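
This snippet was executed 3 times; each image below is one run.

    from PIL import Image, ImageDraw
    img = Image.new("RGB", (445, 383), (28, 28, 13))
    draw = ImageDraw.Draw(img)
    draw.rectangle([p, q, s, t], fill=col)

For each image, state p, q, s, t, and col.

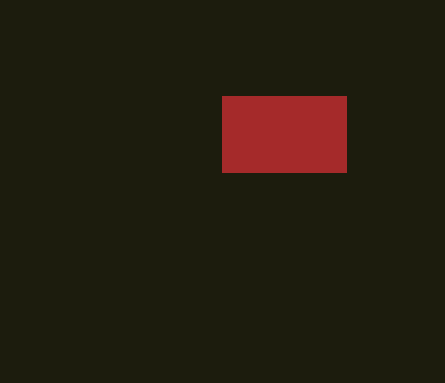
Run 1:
p = 222, q = 96, s = 346, t = 172, col = 'brown'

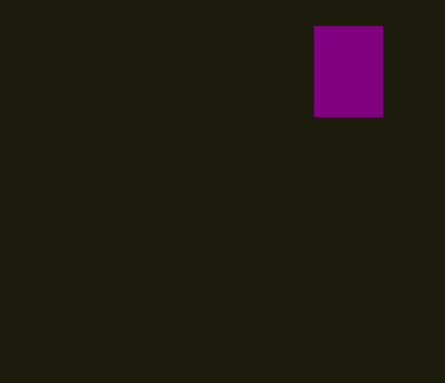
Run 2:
p = 314, q = 26, s = 382, t = 116, col = 'purple'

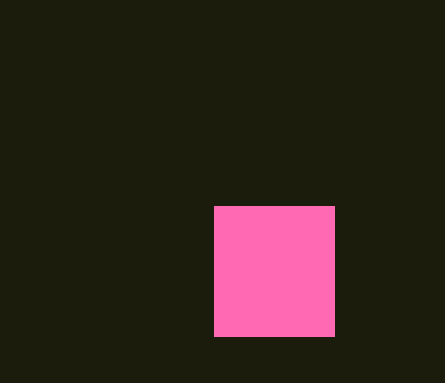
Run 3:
p = 214; q = 206; s = 334; t = 336; col = 'hotpink'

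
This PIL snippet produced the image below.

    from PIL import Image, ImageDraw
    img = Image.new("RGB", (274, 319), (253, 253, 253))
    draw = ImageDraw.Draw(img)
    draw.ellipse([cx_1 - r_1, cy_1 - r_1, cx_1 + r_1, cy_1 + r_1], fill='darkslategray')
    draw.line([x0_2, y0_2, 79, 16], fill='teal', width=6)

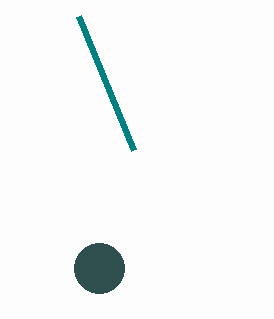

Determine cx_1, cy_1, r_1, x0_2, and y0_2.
cx_1 = 99; cy_1 = 268; r_1 = 25; x0_2 = 134; y0_2 = 150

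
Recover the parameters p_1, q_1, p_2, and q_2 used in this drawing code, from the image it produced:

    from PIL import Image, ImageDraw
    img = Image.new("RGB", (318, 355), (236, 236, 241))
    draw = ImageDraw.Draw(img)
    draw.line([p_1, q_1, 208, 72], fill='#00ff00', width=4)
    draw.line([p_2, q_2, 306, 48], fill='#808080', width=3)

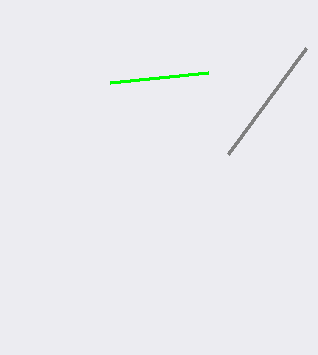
p_1 = 110
q_1 = 82
p_2 = 228
q_2 = 154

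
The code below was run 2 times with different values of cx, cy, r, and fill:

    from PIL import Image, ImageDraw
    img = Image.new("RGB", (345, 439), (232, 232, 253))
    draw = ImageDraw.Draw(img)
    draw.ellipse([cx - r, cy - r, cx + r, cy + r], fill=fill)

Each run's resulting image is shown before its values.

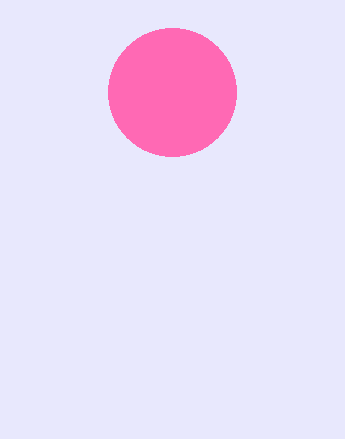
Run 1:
cx = 172, cy = 92, r = 64, fill = 'hotpink'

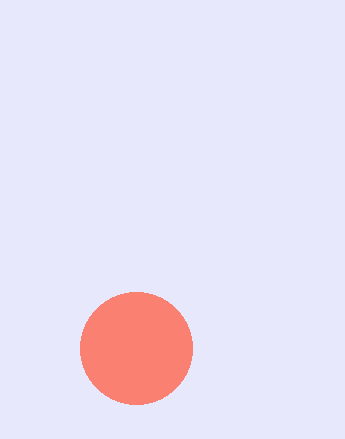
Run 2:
cx = 136; cy = 348; r = 56; fill = 'salmon'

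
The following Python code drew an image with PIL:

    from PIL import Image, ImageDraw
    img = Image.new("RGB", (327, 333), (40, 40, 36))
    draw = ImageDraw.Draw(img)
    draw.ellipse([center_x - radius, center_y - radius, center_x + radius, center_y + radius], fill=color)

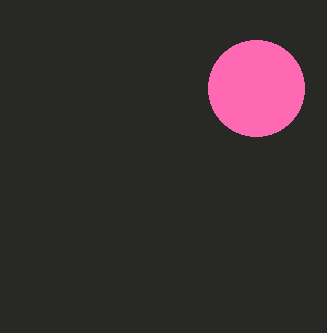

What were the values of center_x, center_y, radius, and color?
center_x = 256
center_y = 88
radius = 48
color = 'hotpink'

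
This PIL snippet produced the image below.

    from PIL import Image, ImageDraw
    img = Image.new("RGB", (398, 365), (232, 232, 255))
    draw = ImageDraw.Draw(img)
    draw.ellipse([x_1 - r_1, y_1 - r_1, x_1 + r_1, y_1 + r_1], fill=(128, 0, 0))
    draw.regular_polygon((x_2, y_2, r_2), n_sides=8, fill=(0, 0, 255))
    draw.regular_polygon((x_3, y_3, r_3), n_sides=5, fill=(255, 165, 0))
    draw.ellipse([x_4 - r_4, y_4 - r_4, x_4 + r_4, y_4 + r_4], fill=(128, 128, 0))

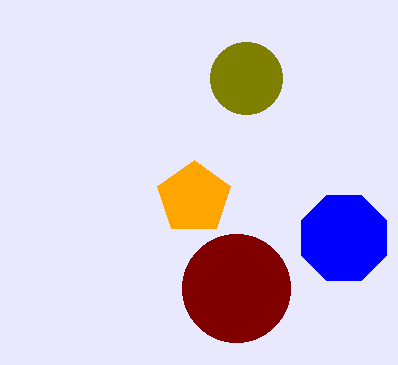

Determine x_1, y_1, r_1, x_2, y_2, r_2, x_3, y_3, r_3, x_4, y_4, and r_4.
x_1 = 236; y_1 = 288; r_1 = 54; x_2 = 344; y_2 = 238; r_2 = 46; x_3 = 194; y_3 = 198; r_3 = 38; x_4 = 246; y_4 = 78; r_4 = 36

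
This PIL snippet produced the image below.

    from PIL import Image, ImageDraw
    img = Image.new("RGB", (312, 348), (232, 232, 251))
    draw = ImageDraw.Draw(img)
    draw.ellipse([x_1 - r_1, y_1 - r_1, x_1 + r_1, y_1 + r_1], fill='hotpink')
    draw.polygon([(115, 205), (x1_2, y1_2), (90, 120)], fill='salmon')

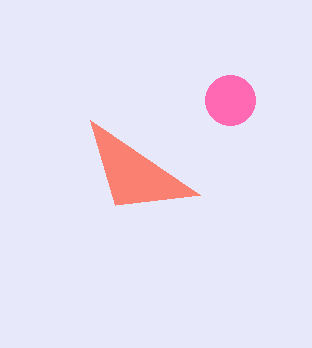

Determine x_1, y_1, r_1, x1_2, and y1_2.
x_1 = 230
y_1 = 100
r_1 = 25
x1_2 = 200
y1_2 = 195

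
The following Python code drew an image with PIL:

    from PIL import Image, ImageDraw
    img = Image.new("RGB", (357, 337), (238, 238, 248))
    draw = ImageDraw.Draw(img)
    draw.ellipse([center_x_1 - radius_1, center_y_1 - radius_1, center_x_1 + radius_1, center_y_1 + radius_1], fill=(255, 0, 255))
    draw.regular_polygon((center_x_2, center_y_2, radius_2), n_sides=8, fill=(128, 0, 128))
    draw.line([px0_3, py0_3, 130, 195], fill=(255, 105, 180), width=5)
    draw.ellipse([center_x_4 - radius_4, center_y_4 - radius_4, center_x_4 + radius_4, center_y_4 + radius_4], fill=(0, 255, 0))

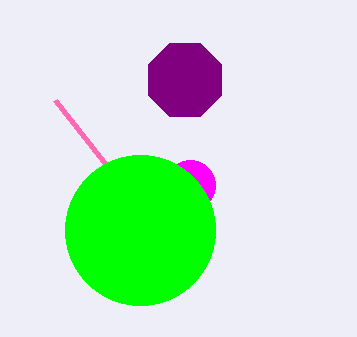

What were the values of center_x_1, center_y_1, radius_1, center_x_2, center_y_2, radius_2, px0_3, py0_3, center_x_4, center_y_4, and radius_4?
center_x_1 = 190, center_y_1 = 185, radius_1 = 25, center_x_2 = 185, center_y_2 = 80, radius_2 = 40, px0_3 = 55, py0_3 = 100, center_x_4 = 140, center_y_4 = 230, radius_4 = 75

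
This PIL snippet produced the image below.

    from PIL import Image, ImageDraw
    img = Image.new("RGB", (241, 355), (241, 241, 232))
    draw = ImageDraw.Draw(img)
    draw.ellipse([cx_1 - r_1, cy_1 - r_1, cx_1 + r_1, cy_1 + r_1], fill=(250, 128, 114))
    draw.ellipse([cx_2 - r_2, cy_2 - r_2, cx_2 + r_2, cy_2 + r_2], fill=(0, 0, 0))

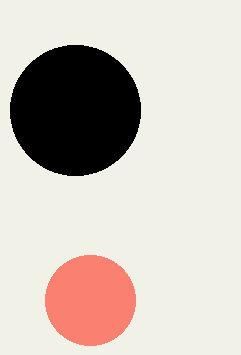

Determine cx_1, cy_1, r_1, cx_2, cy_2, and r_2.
cx_1 = 90; cy_1 = 300; r_1 = 45; cx_2 = 75; cy_2 = 110; r_2 = 65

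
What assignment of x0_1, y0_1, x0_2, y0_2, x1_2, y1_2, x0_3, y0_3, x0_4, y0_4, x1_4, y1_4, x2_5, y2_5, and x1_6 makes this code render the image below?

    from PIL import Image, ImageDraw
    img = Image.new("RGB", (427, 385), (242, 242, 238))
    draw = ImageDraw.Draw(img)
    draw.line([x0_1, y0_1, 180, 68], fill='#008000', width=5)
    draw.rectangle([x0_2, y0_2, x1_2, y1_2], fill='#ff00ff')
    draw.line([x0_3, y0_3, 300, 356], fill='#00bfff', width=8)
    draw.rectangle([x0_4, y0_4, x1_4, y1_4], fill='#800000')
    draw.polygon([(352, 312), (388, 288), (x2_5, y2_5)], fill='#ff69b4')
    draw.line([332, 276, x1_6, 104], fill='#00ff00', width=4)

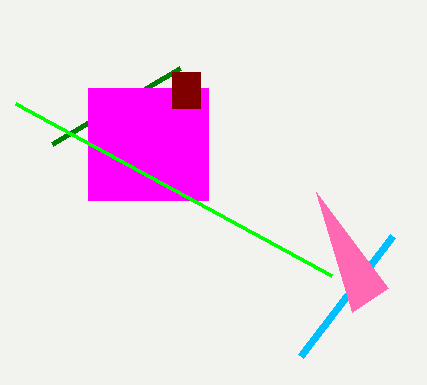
x0_1 = 52
y0_1 = 144
x0_2 = 88
y0_2 = 88
x1_2 = 208
y1_2 = 200
x0_3 = 392
y0_3 = 236
x0_4 = 172
y0_4 = 72
x1_4 = 200
y1_4 = 108
x2_5 = 316
y2_5 = 192
x1_6 = 16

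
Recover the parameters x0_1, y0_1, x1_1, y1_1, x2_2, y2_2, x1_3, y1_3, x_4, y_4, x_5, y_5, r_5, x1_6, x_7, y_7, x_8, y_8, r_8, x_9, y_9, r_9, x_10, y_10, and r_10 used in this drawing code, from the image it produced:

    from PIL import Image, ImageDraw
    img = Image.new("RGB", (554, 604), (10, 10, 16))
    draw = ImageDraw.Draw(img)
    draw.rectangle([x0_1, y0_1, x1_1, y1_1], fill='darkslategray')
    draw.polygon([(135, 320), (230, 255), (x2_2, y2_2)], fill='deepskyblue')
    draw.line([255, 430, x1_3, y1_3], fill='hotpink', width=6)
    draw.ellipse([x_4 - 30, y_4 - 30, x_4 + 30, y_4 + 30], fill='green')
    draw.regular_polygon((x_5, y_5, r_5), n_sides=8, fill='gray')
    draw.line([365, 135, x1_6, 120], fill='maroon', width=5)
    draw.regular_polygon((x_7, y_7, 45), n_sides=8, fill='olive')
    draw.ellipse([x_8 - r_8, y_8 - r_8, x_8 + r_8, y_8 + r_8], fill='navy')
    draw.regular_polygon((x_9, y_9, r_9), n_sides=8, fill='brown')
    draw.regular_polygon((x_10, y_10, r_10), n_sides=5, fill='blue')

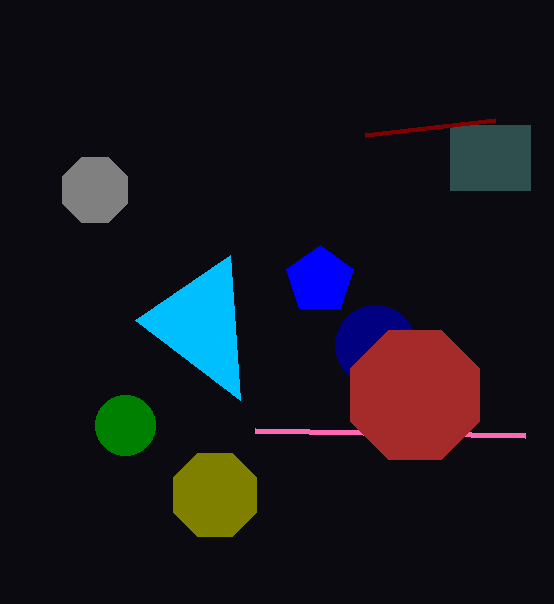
x0_1 = 450; y0_1 = 125; x1_1 = 530; y1_1 = 190; x2_2 = 240; y2_2 = 400; x1_3 = 525; y1_3 = 435; x_4 = 125; y_4 = 425; x_5 = 95; y_5 = 190; r_5 = 35; x1_6 = 495; x_7 = 215; y_7 = 495; x_8 = 375; y_8 = 345; r_8 = 40; x_9 = 415; y_9 = 395; r_9 = 70; x_10 = 320; y_10 = 280; r_10 = 35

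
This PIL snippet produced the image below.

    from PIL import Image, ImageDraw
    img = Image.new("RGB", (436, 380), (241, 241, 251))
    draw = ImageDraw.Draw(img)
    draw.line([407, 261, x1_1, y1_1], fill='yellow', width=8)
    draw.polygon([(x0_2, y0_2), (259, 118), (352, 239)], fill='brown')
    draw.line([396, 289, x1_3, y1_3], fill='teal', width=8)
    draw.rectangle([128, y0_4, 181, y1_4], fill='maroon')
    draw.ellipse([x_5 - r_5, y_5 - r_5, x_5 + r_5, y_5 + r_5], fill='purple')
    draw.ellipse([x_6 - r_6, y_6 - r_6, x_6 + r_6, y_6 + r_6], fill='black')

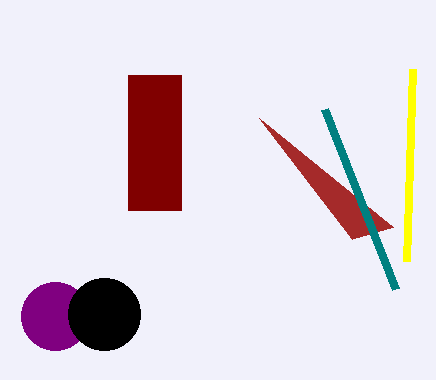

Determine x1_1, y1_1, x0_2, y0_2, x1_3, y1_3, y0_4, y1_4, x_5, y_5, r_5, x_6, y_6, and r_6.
x1_1 = 413
y1_1 = 69
x0_2 = 393
y0_2 = 227
x1_3 = 325
y1_3 = 109
y0_4 = 75
y1_4 = 210
x_5 = 55
y_5 = 316
r_5 = 34
x_6 = 104
y_6 = 314
r_6 = 36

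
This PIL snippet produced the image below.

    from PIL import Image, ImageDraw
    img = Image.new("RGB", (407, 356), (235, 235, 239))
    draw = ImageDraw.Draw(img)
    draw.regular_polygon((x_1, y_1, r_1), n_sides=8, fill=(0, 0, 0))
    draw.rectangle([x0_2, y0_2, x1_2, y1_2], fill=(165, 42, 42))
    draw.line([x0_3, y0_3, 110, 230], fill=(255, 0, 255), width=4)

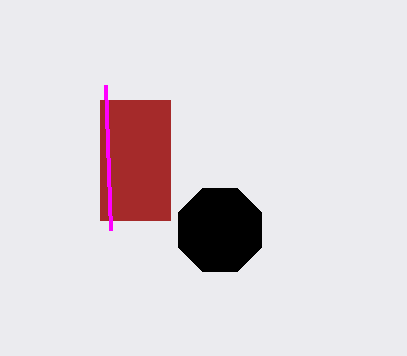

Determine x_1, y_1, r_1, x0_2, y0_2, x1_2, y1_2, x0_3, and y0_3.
x_1 = 220, y_1 = 230, r_1 = 45, x0_2 = 100, y0_2 = 100, x1_2 = 170, y1_2 = 220, x0_3 = 105, y0_3 = 85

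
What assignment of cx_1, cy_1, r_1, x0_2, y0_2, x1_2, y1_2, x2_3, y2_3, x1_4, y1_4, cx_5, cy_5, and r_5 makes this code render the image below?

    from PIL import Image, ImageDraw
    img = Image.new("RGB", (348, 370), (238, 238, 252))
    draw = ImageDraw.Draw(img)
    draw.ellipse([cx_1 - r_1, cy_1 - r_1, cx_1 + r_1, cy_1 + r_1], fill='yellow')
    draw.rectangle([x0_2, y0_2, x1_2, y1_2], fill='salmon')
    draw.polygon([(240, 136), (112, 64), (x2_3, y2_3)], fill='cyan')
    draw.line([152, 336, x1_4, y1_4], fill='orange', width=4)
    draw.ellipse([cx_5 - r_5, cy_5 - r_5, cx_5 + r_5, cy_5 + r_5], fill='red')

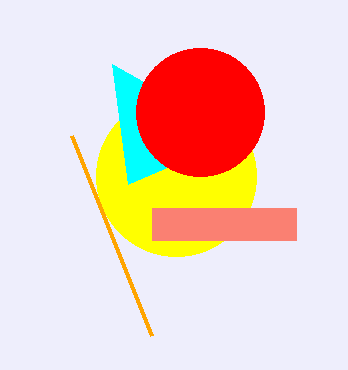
cx_1 = 176; cy_1 = 176; r_1 = 80; x0_2 = 152; y0_2 = 208; x1_2 = 296; y1_2 = 240; x2_3 = 128; y2_3 = 184; x1_4 = 72; y1_4 = 136; cx_5 = 200; cy_5 = 112; r_5 = 64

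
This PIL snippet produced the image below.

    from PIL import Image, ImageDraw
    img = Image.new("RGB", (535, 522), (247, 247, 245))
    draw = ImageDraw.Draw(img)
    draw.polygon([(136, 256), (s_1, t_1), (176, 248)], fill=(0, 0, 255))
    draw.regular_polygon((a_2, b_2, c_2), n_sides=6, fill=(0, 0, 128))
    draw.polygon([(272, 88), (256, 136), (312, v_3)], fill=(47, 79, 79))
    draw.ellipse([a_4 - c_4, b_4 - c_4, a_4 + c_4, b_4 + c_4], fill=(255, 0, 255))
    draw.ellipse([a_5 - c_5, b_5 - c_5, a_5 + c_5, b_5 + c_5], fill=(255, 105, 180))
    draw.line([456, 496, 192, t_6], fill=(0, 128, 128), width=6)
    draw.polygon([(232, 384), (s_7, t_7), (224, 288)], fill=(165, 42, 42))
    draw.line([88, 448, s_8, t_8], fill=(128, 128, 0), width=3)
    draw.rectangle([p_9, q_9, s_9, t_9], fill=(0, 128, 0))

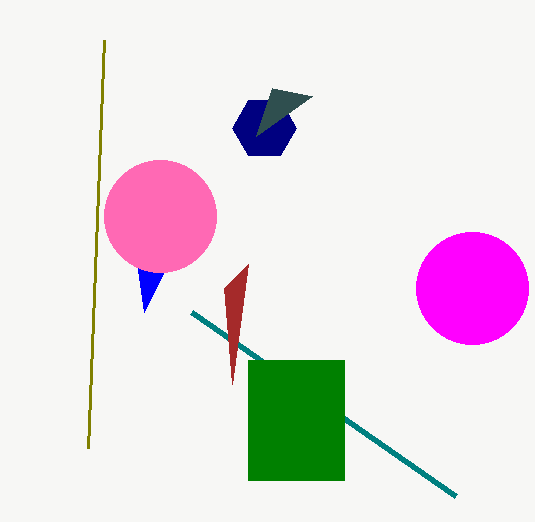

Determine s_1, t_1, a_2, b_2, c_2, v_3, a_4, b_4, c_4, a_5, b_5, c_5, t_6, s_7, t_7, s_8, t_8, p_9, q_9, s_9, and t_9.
s_1 = 144; t_1 = 312; a_2 = 264; b_2 = 128; c_2 = 32; v_3 = 96; a_4 = 472; b_4 = 288; c_4 = 56; a_5 = 160; b_5 = 216; c_5 = 56; t_6 = 312; s_7 = 248; t_7 = 264; s_8 = 104; t_8 = 40; p_9 = 248; q_9 = 360; s_9 = 344; t_9 = 480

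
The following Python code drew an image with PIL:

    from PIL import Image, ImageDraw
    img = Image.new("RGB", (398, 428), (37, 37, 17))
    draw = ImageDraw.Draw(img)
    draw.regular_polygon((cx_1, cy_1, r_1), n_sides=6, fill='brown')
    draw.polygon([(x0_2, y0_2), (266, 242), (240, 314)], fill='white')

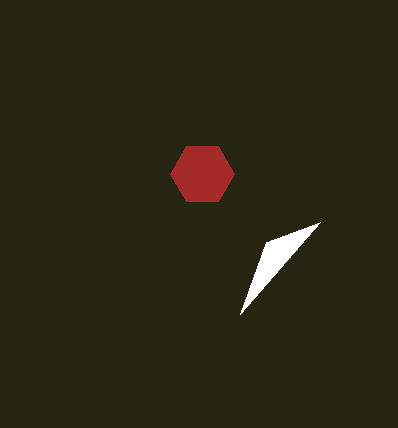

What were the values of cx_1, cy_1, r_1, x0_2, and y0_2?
cx_1 = 202; cy_1 = 174; r_1 = 32; x0_2 = 320; y0_2 = 222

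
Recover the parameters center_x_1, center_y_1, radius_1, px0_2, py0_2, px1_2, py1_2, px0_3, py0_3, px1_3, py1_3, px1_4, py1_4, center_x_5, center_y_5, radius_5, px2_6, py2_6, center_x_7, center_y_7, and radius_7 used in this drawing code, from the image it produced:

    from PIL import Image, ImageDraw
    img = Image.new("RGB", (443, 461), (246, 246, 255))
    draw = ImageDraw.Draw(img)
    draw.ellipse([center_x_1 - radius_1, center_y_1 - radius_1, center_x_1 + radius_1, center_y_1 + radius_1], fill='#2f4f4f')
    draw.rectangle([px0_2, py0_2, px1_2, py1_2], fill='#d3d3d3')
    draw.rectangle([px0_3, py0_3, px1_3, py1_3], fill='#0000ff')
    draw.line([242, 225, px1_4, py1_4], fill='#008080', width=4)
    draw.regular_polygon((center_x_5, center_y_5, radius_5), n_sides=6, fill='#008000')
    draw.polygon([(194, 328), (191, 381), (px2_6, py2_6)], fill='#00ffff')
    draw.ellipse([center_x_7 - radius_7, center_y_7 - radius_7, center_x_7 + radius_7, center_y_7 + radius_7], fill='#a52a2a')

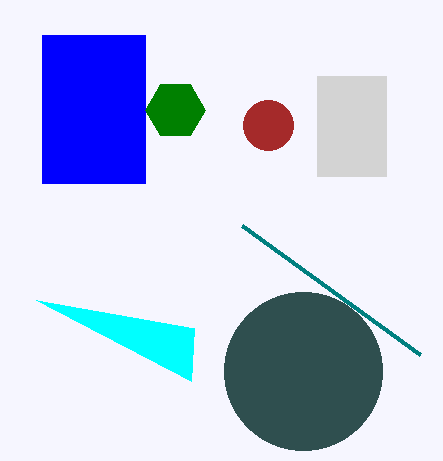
center_x_1 = 303; center_y_1 = 371; radius_1 = 79; px0_2 = 317; py0_2 = 76; px1_2 = 386; py1_2 = 176; px0_3 = 42; py0_3 = 35; px1_3 = 145; py1_3 = 183; px1_4 = 420; py1_4 = 354; center_x_5 = 175; center_y_5 = 110; radius_5 = 30; px2_6 = 36; py2_6 = 300; center_x_7 = 268; center_y_7 = 125; radius_7 = 25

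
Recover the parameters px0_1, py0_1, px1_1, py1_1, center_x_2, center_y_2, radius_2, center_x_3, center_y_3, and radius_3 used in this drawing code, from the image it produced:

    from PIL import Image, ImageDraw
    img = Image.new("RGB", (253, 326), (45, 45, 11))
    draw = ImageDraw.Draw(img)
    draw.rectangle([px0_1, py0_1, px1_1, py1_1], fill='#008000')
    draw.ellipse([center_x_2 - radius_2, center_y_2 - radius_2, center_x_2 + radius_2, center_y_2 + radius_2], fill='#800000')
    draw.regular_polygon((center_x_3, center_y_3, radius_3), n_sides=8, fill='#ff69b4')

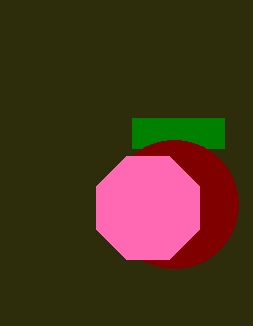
px0_1 = 132, py0_1 = 118, px1_1 = 224, py1_1 = 148, center_x_2 = 174, center_y_2 = 204, radius_2 = 64, center_x_3 = 148, center_y_3 = 208, radius_3 = 56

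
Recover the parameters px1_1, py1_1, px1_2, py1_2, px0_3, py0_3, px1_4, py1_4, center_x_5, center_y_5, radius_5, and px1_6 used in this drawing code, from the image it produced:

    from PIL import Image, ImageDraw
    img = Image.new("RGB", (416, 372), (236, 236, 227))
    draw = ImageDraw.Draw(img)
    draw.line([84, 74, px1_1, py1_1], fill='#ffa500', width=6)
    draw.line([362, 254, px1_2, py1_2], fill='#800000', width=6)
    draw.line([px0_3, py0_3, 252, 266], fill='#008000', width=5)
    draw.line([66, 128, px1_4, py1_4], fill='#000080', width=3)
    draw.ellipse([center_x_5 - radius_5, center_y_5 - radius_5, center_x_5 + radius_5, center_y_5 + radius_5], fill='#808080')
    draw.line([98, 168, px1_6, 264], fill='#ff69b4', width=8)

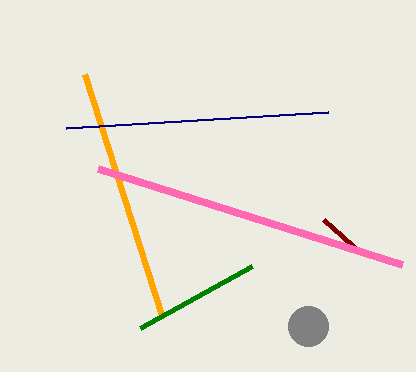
px1_1 = 162; py1_1 = 318; px1_2 = 324; py1_2 = 220; px0_3 = 140; py0_3 = 328; px1_4 = 328; py1_4 = 112; center_x_5 = 308; center_y_5 = 326; radius_5 = 20; px1_6 = 402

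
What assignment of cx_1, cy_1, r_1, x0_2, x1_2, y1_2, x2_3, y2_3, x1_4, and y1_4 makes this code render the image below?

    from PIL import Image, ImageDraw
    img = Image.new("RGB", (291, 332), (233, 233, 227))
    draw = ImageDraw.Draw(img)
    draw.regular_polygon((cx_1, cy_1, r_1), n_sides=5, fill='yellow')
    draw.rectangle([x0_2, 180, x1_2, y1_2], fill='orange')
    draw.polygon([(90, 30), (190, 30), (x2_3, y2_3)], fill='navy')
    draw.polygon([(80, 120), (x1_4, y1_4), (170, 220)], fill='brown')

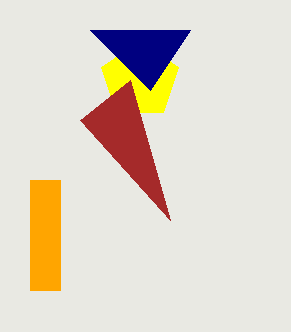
cx_1 = 140, cy_1 = 80, r_1 = 40, x0_2 = 30, x1_2 = 60, y1_2 = 290, x2_3 = 150, y2_3 = 90, x1_4 = 130, y1_4 = 80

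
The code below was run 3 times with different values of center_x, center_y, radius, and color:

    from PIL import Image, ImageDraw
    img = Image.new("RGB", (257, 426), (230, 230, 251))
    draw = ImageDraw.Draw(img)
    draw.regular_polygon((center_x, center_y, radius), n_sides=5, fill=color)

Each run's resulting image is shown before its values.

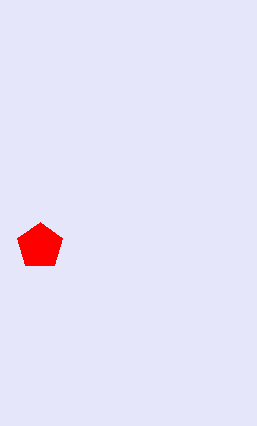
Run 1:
center_x = 40
center_y = 246
radius = 24
color = 'red'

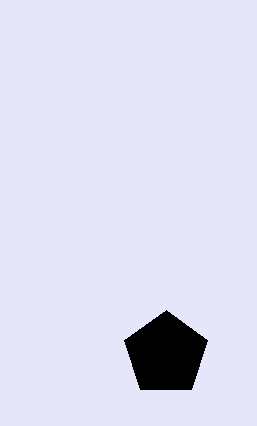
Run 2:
center_x = 166, center_y = 354, radius = 44, color = 'black'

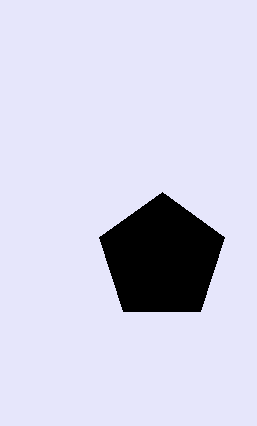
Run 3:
center_x = 162, center_y = 258, radius = 66, color = 'black'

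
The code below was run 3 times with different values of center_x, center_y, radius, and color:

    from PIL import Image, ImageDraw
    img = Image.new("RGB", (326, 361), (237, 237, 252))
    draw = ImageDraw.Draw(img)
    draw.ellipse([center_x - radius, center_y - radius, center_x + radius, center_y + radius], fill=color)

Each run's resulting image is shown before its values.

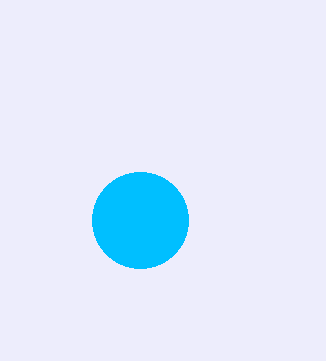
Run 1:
center_x = 140; center_y = 220; radius = 48; color = 'deepskyblue'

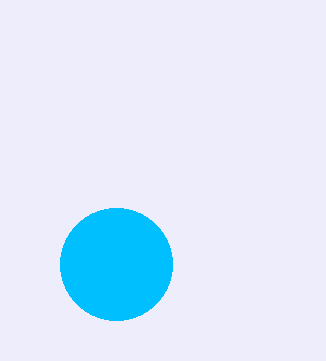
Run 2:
center_x = 116
center_y = 264
radius = 56
color = 'deepskyblue'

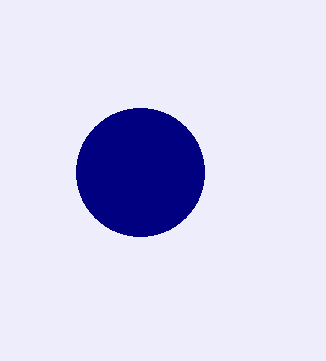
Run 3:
center_x = 140
center_y = 172
radius = 64
color = 'navy'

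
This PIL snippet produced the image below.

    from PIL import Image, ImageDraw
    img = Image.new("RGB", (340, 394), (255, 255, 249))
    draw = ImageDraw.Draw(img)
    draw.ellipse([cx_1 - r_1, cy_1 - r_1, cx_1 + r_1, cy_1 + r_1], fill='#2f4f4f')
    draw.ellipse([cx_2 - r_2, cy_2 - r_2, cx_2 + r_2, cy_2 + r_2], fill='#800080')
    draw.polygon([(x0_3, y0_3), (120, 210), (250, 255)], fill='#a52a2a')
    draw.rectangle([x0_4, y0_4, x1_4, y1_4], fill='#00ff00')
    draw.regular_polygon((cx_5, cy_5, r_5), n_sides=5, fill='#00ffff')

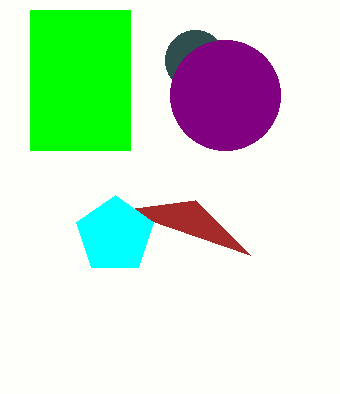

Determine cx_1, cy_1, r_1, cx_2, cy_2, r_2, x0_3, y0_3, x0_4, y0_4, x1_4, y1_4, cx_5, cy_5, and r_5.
cx_1 = 195
cy_1 = 60
r_1 = 30
cx_2 = 225
cy_2 = 95
r_2 = 55
x0_3 = 195
y0_3 = 200
x0_4 = 30
y0_4 = 10
x1_4 = 130
y1_4 = 150
cx_5 = 115
cy_5 = 235
r_5 = 40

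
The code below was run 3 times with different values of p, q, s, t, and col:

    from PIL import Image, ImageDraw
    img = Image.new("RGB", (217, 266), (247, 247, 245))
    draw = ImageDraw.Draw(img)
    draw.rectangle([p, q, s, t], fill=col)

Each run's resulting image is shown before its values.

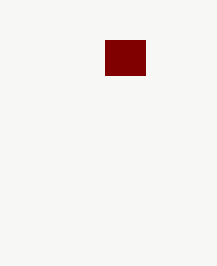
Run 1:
p = 105, q = 40, s = 145, t = 75, col = 'maroon'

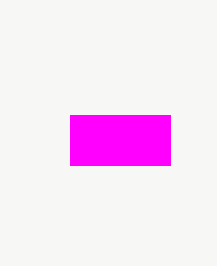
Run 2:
p = 70
q = 115
s = 170
t = 165
col = 'magenta'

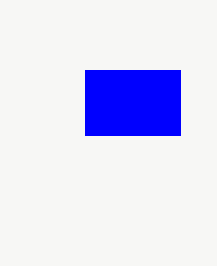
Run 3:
p = 85, q = 70, s = 180, t = 135, col = 'blue'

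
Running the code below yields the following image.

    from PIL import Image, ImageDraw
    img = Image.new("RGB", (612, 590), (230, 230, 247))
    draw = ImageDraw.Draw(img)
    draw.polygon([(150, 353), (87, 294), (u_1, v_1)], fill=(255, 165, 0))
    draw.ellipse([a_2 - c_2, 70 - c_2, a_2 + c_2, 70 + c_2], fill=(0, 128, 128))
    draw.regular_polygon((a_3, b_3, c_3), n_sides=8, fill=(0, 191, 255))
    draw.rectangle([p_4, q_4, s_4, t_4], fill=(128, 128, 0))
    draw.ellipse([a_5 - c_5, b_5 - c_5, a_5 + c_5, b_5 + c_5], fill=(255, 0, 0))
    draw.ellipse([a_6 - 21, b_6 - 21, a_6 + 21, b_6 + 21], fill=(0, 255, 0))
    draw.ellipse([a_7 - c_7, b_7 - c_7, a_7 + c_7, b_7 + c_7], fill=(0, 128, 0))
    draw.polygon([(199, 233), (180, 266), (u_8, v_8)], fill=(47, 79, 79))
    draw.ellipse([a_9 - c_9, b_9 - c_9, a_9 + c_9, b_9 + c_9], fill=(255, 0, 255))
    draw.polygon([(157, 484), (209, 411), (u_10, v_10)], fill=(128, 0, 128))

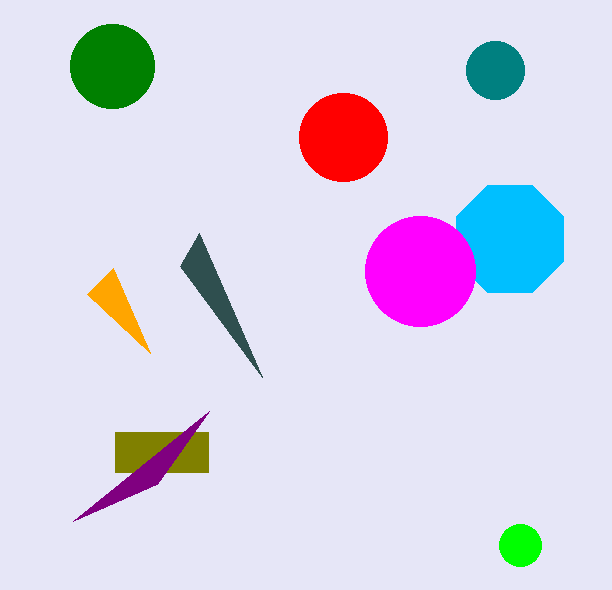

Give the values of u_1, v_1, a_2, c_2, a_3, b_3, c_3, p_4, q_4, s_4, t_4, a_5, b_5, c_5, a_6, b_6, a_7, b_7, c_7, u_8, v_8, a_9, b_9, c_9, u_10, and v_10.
u_1 = 113; v_1 = 268; a_2 = 495; c_2 = 29; a_3 = 510; b_3 = 239; c_3 = 58; p_4 = 115; q_4 = 432; s_4 = 208; t_4 = 472; a_5 = 343; b_5 = 137; c_5 = 44; a_6 = 520; b_6 = 545; a_7 = 112; b_7 = 66; c_7 = 42; u_8 = 262; v_8 = 377; a_9 = 420; b_9 = 271; c_9 = 55; u_10 = 73; v_10 = 521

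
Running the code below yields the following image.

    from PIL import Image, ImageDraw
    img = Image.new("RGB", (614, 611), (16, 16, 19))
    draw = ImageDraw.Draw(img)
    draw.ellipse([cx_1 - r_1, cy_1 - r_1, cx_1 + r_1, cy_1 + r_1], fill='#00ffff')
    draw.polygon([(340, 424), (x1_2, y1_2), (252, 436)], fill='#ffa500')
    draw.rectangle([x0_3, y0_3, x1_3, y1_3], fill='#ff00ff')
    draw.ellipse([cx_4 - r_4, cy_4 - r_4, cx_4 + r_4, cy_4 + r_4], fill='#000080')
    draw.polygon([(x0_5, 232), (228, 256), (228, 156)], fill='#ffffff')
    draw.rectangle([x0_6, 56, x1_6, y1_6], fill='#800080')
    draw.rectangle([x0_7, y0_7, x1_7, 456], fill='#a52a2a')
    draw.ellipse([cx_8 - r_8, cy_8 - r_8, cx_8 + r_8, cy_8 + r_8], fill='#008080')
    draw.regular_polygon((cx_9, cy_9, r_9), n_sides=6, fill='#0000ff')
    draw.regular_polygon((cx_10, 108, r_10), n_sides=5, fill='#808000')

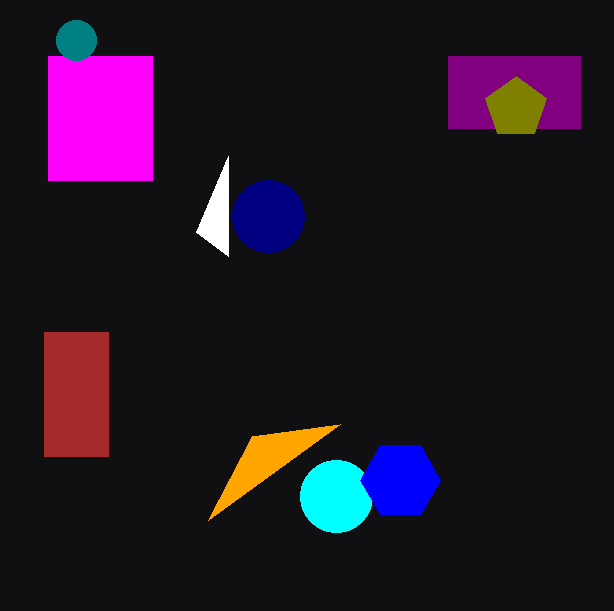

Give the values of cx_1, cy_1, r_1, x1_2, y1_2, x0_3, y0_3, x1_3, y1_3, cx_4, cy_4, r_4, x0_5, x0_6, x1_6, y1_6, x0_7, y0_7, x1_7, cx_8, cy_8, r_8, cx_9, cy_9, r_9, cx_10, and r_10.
cx_1 = 336
cy_1 = 496
r_1 = 36
x1_2 = 208
y1_2 = 520
x0_3 = 48
y0_3 = 56
x1_3 = 152
y1_3 = 180
cx_4 = 268
cy_4 = 216
r_4 = 36
x0_5 = 196
x0_6 = 448
x1_6 = 580
y1_6 = 128
x0_7 = 44
y0_7 = 332
x1_7 = 108
cx_8 = 76
cy_8 = 40
r_8 = 20
cx_9 = 400
cy_9 = 480
r_9 = 40
cx_10 = 516
r_10 = 32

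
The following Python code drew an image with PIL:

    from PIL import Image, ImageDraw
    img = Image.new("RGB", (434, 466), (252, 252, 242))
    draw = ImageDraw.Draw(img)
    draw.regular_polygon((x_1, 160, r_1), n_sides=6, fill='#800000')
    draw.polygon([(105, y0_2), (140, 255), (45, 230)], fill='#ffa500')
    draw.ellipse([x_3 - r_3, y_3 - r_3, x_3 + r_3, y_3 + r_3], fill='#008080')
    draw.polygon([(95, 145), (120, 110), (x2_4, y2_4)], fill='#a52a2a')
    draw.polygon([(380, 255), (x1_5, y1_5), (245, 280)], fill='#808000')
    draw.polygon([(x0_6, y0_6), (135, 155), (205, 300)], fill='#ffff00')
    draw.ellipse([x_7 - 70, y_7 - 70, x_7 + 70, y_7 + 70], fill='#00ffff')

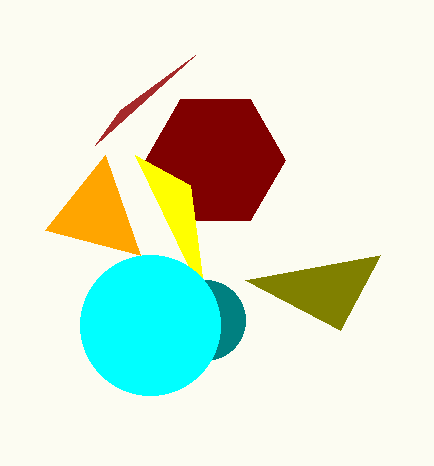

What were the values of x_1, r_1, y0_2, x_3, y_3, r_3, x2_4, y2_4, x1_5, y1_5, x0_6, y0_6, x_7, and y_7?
x_1 = 215
r_1 = 70
y0_2 = 155
x_3 = 205
y_3 = 320
r_3 = 40
x2_4 = 195
y2_4 = 55
x1_5 = 340
y1_5 = 330
x0_6 = 190
y0_6 = 185
x_7 = 150
y_7 = 325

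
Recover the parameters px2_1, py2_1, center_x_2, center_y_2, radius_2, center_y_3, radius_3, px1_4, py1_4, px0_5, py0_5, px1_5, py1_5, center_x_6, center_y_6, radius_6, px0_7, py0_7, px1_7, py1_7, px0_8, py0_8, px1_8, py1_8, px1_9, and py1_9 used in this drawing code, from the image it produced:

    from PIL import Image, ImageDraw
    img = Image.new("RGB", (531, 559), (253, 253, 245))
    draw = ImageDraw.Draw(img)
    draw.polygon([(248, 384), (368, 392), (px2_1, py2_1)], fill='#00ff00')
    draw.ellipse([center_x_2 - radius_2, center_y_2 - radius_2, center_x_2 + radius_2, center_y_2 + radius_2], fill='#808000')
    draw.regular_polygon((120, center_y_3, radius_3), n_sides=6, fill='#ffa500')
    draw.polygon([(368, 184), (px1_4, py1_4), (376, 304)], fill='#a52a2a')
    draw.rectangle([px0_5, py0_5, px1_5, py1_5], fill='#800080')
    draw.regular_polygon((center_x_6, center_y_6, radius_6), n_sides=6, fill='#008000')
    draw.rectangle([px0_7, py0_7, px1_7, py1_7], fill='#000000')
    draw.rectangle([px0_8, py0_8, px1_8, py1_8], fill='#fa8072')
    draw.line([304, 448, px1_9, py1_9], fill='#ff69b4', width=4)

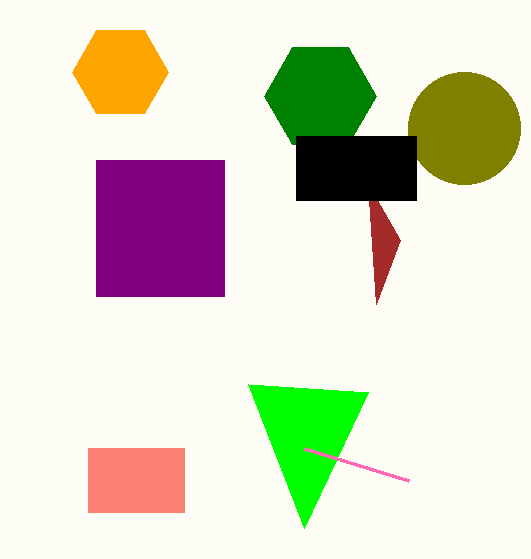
px2_1 = 304; py2_1 = 528; center_x_2 = 464; center_y_2 = 128; radius_2 = 56; center_y_3 = 72; radius_3 = 48; px1_4 = 400; py1_4 = 240; px0_5 = 96; py0_5 = 160; px1_5 = 224; py1_5 = 296; center_x_6 = 320; center_y_6 = 96; radius_6 = 56; px0_7 = 296; py0_7 = 136; px1_7 = 416; py1_7 = 200; px0_8 = 88; py0_8 = 448; px1_8 = 184; py1_8 = 512; px1_9 = 408; py1_9 = 480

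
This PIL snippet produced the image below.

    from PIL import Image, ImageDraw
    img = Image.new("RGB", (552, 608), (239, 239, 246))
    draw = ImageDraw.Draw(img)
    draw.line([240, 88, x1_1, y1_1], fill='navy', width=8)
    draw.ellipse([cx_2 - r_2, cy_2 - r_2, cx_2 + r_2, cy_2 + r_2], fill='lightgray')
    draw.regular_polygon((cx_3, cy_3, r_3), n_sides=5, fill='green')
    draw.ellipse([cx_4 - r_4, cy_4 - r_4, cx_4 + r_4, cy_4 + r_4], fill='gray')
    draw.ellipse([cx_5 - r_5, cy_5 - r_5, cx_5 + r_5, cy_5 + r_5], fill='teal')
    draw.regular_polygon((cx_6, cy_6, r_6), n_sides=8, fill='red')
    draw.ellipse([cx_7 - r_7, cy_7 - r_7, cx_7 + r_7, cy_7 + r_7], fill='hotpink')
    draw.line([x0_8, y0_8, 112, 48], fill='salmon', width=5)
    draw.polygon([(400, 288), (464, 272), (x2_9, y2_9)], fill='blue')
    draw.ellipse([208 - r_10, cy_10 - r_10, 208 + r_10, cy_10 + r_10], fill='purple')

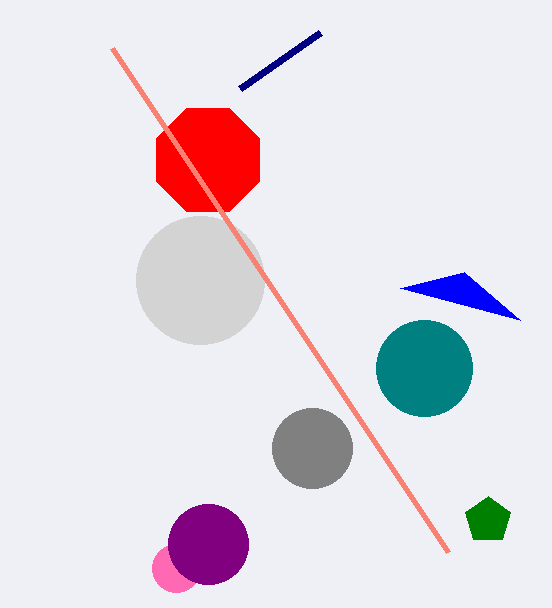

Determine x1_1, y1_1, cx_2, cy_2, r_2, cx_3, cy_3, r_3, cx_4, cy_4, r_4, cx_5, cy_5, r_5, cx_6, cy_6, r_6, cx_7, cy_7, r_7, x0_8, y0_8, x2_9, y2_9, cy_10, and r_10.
x1_1 = 320, y1_1 = 32, cx_2 = 200, cy_2 = 280, r_2 = 64, cx_3 = 488, cy_3 = 520, r_3 = 24, cx_4 = 312, cy_4 = 448, r_4 = 40, cx_5 = 424, cy_5 = 368, r_5 = 48, cx_6 = 208, cy_6 = 160, r_6 = 56, cx_7 = 176, cy_7 = 568, r_7 = 24, x0_8 = 448, y0_8 = 552, x2_9 = 520, y2_9 = 320, cy_10 = 544, r_10 = 40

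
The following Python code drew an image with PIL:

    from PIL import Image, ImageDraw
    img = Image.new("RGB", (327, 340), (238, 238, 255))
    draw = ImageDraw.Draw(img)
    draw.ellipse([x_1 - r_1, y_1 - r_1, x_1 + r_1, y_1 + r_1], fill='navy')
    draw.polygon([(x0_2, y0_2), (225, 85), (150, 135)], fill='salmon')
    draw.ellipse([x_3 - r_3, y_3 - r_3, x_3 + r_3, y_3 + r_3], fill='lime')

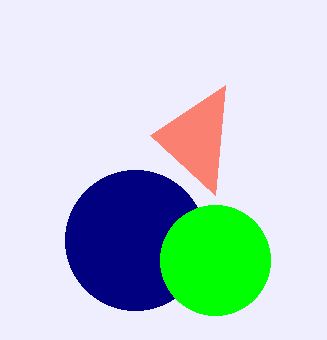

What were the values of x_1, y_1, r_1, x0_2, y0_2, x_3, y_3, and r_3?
x_1 = 135; y_1 = 240; r_1 = 70; x0_2 = 215; y0_2 = 195; x_3 = 215; y_3 = 260; r_3 = 55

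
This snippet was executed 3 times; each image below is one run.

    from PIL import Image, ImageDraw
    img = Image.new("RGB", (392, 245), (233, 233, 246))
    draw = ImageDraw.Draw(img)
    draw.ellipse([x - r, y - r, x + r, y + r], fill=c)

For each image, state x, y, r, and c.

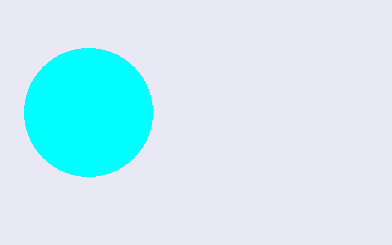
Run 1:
x = 88; y = 112; r = 64; c = 'cyan'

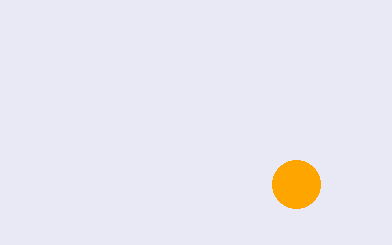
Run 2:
x = 296, y = 184, r = 24, c = 'orange'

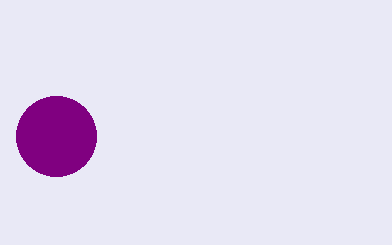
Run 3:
x = 56
y = 136
r = 40
c = 'purple'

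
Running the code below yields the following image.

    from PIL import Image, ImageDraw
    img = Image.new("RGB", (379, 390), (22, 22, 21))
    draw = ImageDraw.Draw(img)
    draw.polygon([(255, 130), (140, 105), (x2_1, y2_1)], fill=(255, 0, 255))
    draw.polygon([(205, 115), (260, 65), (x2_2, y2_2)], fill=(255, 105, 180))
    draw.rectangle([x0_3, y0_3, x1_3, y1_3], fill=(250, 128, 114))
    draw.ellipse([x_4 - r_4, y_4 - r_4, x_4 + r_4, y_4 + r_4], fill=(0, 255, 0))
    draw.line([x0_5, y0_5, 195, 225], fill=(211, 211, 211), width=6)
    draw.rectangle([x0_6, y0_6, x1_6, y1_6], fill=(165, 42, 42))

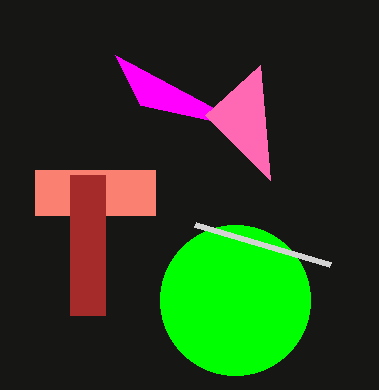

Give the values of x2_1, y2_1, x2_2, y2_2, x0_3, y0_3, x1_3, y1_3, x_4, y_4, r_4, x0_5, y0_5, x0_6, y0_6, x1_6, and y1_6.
x2_1 = 115, y2_1 = 55, x2_2 = 270, y2_2 = 180, x0_3 = 35, y0_3 = 170, x1_3 = 155, y1_3 = 215, x_4 = 235, y_4 = 300, r_4 = 75, x0_5 = 330, y0_5 = 265, x0_6 = 70, y0_6 = 175, x1_6 = 105, y1_6 = 315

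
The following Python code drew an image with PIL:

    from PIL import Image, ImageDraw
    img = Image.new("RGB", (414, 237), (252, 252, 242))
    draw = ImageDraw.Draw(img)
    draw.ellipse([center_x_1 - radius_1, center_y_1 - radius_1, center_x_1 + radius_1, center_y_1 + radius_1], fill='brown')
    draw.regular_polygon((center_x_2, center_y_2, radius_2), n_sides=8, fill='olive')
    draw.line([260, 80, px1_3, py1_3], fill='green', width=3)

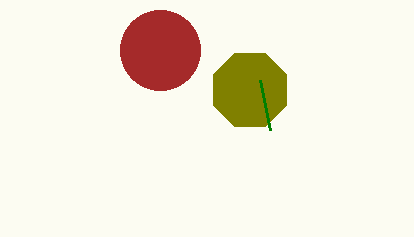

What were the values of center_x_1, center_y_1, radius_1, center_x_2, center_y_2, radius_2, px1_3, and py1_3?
center_x_1 = 160
center_y_1 = 50
radius_1 = 40
center_x_2 = 250
center_y_2 = 90
radius_2 = 40
px1_3 = 270
py1_3 = 130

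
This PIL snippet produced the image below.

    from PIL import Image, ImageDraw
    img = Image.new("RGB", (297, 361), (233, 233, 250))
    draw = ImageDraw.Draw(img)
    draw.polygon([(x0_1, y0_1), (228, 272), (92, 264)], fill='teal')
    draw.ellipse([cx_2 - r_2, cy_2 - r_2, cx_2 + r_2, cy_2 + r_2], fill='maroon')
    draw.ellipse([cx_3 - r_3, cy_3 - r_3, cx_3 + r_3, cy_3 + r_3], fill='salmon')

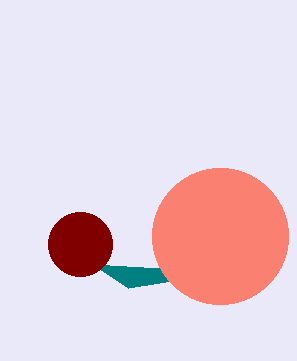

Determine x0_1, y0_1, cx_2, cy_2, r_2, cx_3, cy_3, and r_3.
x0_1 = 128
y0_1 = 288
cx_2 = 80
cy_2 = 244
r_2 = 32
cx_3 = 220
cy_3 = 236
r_3 = 68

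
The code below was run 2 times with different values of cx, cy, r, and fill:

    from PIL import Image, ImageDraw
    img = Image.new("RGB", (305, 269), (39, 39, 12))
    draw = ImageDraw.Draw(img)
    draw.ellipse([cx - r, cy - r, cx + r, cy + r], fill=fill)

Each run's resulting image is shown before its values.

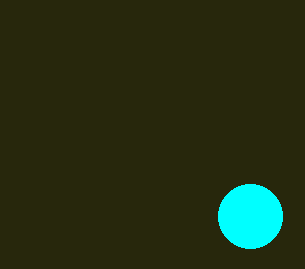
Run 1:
cx = 250; cy = 216; r = 32; fill = 'cyan'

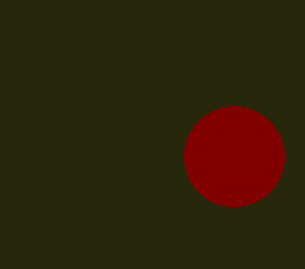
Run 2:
cx = 234, cy = 156, r = 50, fill = 'maroon'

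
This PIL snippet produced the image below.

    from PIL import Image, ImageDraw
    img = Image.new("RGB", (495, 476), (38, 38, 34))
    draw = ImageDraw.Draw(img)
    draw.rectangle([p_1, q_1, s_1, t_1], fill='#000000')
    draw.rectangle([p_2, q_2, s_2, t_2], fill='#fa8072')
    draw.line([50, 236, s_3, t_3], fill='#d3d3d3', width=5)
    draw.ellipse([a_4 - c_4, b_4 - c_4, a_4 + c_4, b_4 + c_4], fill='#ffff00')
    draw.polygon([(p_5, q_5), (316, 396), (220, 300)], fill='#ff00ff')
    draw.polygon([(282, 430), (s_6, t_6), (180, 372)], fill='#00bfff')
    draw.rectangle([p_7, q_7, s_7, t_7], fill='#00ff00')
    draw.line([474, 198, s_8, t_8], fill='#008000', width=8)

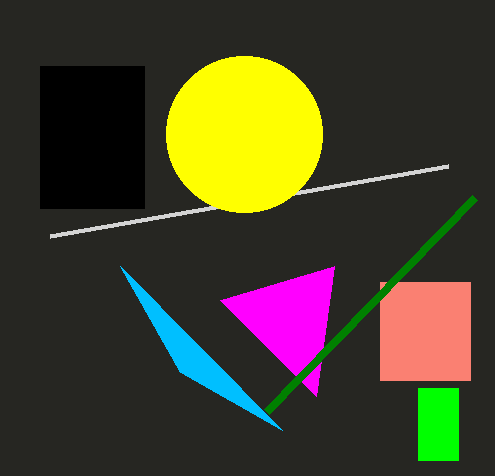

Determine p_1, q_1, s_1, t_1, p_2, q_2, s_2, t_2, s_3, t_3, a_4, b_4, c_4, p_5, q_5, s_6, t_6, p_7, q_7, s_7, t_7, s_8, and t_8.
p_1 = 40
q_1 = 66
s_1 = 144
t_1 = 208
p_2 = 380
q_2 = 282
s_2 = 470
t_2 = 380
s_3 = 448
t_3 = 166
a_4 = 244
b_4 = 134
c_4 = 78
p_5 = 334
q_5 = 266
s_6 = 120
t_6 = 266
p_7 = 418
q_7 = 388
s_7 = 458
t_7 = 460
s_8 = 266
t_8 = 412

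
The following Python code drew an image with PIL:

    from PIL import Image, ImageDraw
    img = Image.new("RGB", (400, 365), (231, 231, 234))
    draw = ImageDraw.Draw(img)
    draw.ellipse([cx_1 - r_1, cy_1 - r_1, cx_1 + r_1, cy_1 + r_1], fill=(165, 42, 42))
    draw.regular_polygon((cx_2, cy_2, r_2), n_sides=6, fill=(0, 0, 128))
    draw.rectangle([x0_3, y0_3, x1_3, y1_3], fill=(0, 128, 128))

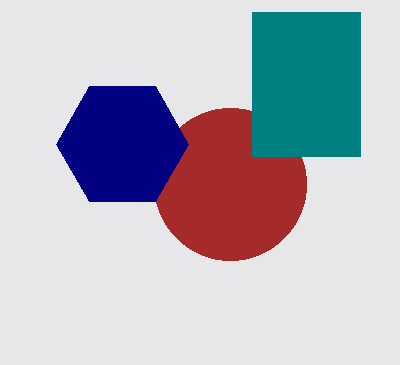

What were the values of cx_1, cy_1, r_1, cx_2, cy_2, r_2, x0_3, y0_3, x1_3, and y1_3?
cx_1 = 230, cy_1 = 184, r_1 = 76, cx_2 = 122, cy_2 = 144, r_2 = 66, x0_3 = 252, y0_3 = 12, x1_3 = 360, y1_3 = 156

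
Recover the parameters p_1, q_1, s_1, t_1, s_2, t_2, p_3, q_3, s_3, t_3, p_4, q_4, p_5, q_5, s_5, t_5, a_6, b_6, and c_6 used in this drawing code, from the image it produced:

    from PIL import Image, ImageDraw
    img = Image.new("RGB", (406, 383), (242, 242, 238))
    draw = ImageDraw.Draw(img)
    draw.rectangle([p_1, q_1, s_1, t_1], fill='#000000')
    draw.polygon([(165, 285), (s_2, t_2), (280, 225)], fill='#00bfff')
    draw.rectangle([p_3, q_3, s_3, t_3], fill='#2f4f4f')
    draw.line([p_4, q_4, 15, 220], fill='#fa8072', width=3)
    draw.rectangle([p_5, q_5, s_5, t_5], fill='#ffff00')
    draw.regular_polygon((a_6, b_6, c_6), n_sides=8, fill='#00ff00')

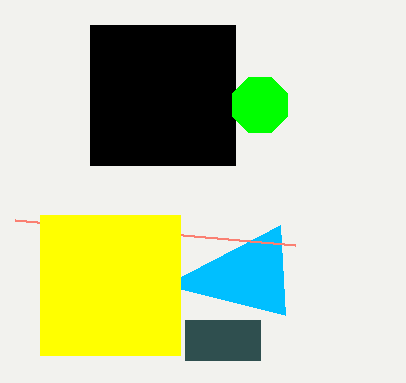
p_1 = 90; q_1 = 25; s_1 = 235; t_1 = 165; s_2 = 285; t_2 = 315; p_3 = 185; q_3 = 320; s_3 = 260; t_3 = 360; p_4 = 295; q_4 = 245; p_5 = 40; q_5 = 215; s_5 = 180; t_5 = 355; a_6 = 260; b_6 = 105; c_6 = 30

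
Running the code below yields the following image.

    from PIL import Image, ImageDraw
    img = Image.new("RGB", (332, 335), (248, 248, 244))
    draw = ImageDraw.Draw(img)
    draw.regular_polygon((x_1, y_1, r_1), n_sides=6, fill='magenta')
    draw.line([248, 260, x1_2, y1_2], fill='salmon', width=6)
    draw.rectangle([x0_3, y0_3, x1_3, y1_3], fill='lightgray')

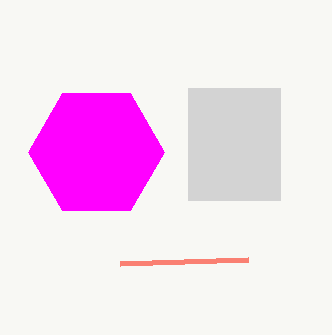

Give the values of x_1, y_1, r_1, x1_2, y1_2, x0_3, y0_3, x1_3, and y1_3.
x_1 = 96; y_1 = 152; r_1 = 68; x1_2 = 120; y1_2 = 264; x0_3 = 188; y0_3 = 88; x1_3 = 280; y1_3 = 200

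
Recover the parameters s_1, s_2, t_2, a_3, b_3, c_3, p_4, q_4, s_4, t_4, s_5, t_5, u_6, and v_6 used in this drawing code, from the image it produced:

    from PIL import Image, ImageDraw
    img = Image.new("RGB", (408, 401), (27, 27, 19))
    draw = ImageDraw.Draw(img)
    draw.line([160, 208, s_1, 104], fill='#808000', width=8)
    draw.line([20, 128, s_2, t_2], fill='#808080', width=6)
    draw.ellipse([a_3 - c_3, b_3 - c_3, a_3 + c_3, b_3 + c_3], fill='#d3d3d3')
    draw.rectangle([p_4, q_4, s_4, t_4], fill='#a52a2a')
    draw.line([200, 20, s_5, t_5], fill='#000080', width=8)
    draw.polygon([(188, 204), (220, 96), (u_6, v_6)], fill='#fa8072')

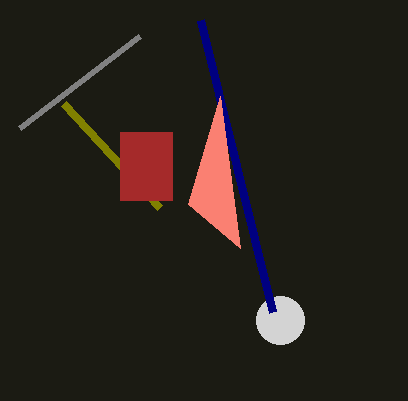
s_1 = 64, s_2 = 140, t_2 = 36, a_3 = 280, b_3 = 320, c_3 = 24, p_4 = 120, q_4 = 132, s_4 = 172, t_4 = 200, s_5 = 272, t_5 = 312, u_6 = 240, v_6 = 248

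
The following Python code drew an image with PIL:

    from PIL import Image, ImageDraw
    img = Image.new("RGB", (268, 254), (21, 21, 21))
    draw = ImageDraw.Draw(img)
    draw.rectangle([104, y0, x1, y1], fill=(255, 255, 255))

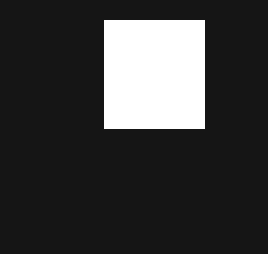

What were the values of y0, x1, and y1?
y0 = 20
x1 = 204
y1 = 128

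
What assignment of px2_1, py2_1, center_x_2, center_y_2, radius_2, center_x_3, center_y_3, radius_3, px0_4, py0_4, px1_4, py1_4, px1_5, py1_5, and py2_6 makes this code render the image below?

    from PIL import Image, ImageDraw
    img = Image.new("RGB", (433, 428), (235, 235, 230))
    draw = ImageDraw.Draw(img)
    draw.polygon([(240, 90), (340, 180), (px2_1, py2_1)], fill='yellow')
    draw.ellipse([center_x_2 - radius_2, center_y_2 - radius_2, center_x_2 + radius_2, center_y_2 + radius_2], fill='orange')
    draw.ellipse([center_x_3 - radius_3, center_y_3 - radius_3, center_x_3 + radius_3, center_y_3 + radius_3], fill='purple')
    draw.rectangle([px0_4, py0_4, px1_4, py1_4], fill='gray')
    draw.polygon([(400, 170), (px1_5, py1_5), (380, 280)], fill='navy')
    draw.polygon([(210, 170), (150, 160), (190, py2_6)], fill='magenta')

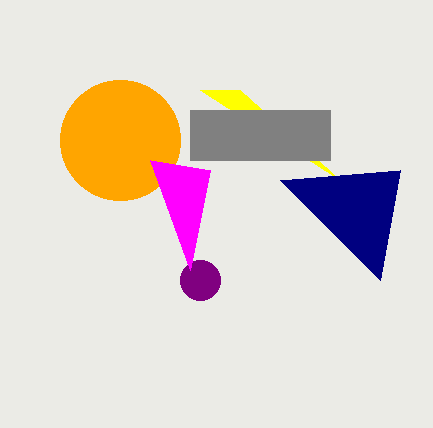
px2_1 = 200; py2_1 = 90; center_x_2 = 120; center_y_2 = 140; radius_2 = 60; center_x_3 = 200; center_y_3 = 280; radius_3 = 20; px0_4 = 190; py0_4 = 110; px1_4 = 330; py1_4 = 160; px1_5 = 280; py1_5 = 180; py2_6 = 270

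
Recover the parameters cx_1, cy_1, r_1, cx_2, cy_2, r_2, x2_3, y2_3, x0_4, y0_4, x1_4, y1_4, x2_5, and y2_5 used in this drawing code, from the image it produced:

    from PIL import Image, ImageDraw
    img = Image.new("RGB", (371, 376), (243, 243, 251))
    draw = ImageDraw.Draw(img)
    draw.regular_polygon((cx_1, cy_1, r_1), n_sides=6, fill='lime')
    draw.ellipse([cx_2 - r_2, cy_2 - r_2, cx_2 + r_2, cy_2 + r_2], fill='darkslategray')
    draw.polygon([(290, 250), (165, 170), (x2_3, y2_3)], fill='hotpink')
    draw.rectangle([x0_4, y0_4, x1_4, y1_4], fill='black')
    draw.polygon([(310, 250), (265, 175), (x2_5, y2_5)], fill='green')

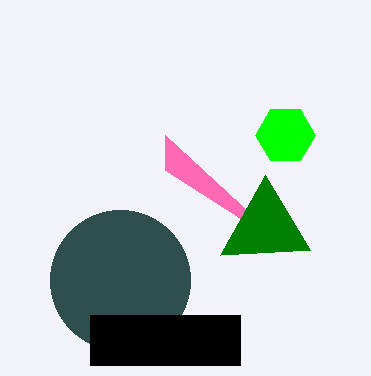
cx_1 = 285, cy_1 = 135, r_1 = 30, cx_2 = 120, cy_2 = 280, r_2 = 70, x2_3 = 165, y2_3 = 135, x0_4 = 90, y0_4 = 315, x1_4 = 240, y1_4 = 365, x2_5 = 220, y2_5 = 255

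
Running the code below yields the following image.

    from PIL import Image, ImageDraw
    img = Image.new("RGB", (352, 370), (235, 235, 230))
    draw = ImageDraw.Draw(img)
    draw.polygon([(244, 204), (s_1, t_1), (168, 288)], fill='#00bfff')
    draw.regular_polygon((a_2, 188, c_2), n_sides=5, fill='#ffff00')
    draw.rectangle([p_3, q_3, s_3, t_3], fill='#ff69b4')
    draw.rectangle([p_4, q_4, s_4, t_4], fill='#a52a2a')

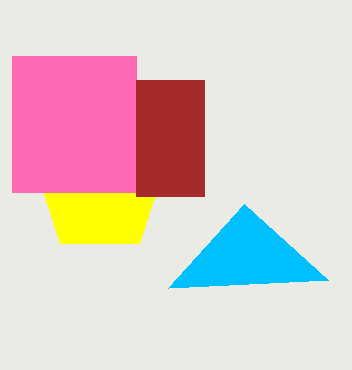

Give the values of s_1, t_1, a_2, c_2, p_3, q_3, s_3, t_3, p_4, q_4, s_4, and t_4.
s_1 = 328, t_1 = 280, a_2 = 100, c_2 = 68, p_3 = 12, q_3 = 56, s_3 = 136, t_3 = 192, p_4 = 136, q_4 = 80, s_4 = 204, t_4 = 196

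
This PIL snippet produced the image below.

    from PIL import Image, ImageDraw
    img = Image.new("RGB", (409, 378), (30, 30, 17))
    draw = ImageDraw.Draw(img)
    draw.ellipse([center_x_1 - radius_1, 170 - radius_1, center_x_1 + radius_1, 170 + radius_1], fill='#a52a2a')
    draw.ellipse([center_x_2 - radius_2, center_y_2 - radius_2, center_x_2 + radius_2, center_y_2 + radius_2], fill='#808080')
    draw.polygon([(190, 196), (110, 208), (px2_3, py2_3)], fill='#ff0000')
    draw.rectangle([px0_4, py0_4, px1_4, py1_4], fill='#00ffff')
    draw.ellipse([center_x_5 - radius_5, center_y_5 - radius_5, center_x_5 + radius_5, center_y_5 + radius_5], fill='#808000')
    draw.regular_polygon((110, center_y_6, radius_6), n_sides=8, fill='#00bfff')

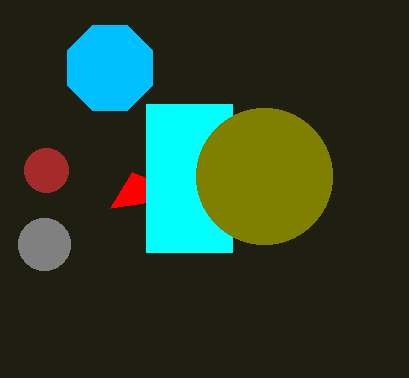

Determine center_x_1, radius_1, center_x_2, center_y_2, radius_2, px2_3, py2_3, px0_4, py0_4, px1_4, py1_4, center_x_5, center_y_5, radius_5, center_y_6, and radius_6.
center_x_1 = 46, radius_1 = 22, center_x_2 = 44, center_y_2 = 244, radius_2 = 26, px2_3 = 132, py2_3 = 172, px0_4 = 146, py0_4 = 104, px1_4 = 232, py1_4 = 252, center_x_5 = 264, center_y_5 = 176, radius_5 = 68, center_y_6 = 68, radius_6 = 46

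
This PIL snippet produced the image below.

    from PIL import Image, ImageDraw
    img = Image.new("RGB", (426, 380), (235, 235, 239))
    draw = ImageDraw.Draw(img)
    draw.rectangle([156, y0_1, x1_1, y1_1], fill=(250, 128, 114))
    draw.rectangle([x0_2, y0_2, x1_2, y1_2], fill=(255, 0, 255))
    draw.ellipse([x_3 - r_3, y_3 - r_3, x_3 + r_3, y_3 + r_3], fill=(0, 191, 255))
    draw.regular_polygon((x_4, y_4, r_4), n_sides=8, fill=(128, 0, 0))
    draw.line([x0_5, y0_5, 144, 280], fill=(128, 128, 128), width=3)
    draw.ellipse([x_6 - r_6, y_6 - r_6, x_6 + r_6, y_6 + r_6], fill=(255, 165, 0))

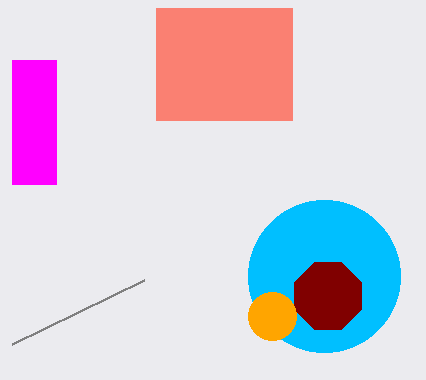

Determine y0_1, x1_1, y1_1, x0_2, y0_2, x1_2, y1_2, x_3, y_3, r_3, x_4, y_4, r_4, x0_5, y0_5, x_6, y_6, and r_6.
y0_1 = 8; x1_1 = 292; y1_1 = 120; x0_2 = 12; y0_2 = 60; x1_2 = 56; y1_2 = 184; x_3 = 324; y_3 = 276; r_3 = 76; x_4 = 328; y_4 = 296; r_4 = 36; x0_5 = 12; y0_5 = 344; x_6 = 272; y_6 = 316; r_6 = 24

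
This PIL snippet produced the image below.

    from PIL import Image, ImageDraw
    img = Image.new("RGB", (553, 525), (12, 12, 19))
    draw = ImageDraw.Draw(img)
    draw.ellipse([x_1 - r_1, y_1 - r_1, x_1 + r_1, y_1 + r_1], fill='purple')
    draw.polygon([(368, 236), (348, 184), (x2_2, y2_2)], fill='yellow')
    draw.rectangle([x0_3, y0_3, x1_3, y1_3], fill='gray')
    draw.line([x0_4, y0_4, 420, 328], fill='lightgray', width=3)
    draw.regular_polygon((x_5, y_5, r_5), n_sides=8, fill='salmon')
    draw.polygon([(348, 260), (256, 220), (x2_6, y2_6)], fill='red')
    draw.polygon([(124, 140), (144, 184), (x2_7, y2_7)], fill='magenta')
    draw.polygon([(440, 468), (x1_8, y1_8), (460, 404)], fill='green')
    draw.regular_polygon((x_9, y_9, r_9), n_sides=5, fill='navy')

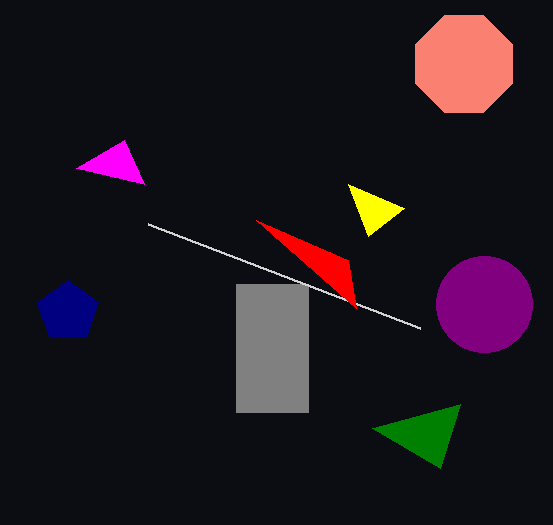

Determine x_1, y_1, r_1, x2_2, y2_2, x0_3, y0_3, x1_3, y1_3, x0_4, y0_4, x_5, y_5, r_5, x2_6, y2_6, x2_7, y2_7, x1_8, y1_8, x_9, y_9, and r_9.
x_1 = 484
y_1 = 304
r_1 = 48
x2_2 = 404
y2_2 = 208
x0_3 = 236
y0_3 = 284
x1_3 = 308
y1_3 = 412
x0_4 = 148
y0_4 = 224
x_5 = 464
y_5 = 64
r_5 = 52
x2_6 = 356
y2_6 = 308
x2_7 = 76
y2_7 = 168
x1_8 = 372
y1_8 = 428
x_9 = 68
y_9 = 312
r_9 = 32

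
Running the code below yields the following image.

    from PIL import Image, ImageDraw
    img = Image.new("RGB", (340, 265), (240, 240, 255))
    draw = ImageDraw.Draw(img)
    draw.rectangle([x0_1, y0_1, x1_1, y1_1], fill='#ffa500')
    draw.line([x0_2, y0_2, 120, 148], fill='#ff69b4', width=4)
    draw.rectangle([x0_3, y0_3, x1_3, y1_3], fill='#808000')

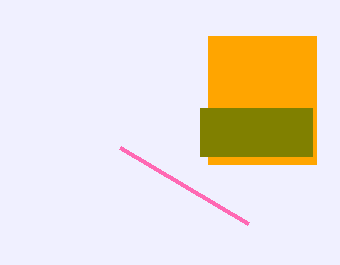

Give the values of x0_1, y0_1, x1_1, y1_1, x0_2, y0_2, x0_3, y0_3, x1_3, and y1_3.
x0_1 = 208, y0_1 = 36, x1_1 = 316, y1_1 = 164, x0_2 = 248, y0_2 = 224, x0_3 = 200, y0_3 = 108, x1_3 = 312, y1_3 = 156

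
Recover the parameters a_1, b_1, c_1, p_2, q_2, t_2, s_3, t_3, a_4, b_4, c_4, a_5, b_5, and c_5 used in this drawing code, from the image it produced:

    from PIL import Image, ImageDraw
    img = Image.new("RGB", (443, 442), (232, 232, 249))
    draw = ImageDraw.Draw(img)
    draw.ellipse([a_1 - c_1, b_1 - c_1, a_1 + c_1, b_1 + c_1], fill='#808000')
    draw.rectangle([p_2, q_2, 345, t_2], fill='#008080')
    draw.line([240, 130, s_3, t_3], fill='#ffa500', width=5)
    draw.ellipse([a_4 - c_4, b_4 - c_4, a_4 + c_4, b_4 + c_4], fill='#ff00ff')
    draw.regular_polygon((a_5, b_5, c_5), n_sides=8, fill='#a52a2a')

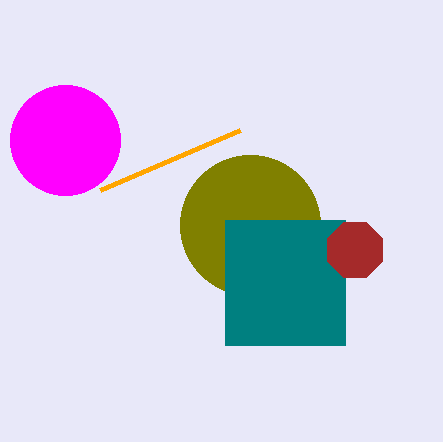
a_1 = 250
b_1 = 225
c_1 = 70
p_2 = 225
q_2 = 220
t_2 = 345
s_3 = 100
t_3 = 190
a_4 = 65
b_4 = 140
c_4 = 55
a_5 = 355
b_5 = 250
c_5 = 30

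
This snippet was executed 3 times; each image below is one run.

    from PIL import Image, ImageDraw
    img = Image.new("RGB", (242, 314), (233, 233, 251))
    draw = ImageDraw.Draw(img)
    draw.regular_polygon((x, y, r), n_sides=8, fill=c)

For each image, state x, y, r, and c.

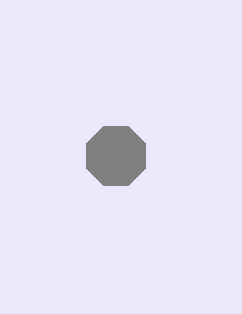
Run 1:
x = 116, y = 156, r = 32, c = 'gray'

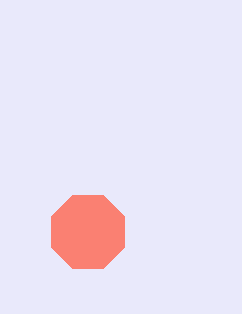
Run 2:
x = 88, y = 232, r = 40, c = 'salmon'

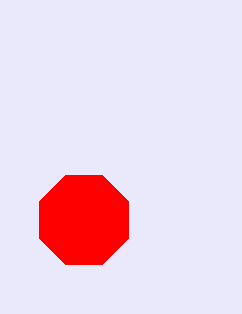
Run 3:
x = 84, y = 220, r = 48, c = 'red'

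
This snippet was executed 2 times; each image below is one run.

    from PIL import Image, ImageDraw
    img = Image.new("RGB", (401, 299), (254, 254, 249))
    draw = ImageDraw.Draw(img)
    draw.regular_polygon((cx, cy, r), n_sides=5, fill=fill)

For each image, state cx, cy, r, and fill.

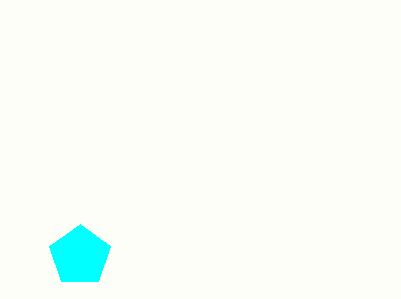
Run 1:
cx = 80
cy = 256
r = 32
fill = 'cyan'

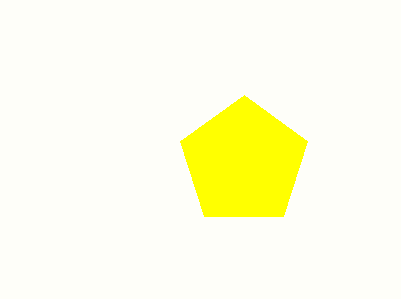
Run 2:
cx = 244; cy = 162; r = 67; fill = 'yellow'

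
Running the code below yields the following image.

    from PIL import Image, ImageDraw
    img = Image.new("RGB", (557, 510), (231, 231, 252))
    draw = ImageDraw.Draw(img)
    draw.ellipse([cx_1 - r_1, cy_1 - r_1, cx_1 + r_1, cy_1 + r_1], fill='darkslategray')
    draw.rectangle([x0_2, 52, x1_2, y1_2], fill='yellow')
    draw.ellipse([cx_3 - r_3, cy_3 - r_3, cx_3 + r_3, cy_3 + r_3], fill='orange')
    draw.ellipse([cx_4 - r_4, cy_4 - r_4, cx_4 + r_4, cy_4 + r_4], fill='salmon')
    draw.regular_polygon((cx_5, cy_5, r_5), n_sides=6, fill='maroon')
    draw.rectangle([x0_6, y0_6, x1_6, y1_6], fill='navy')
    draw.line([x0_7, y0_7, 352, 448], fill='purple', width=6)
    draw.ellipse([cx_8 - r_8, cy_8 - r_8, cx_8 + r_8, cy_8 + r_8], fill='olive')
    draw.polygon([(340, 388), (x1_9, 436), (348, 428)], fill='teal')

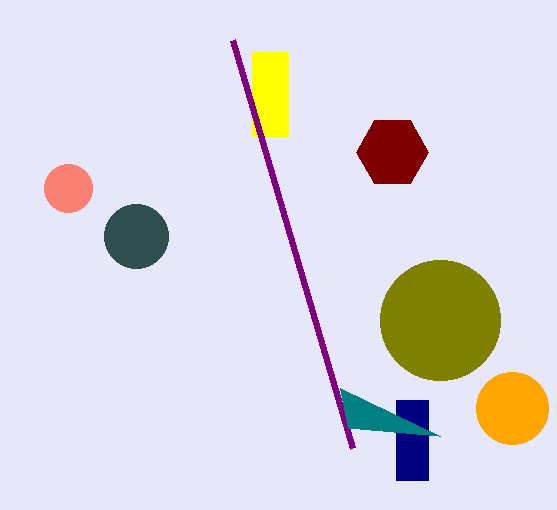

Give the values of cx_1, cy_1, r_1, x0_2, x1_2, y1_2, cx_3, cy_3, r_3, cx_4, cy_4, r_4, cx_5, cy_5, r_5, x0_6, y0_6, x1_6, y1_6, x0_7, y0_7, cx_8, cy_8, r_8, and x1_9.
cx_1 = 136; cy_1 = 236; r_1 = 32; x0_2 = 252; x1_2 = 288; y1_2 = 136; cx_3 = 512; cy_3 = 408; r_3 = 36; cx_4 = 68; cy_4 = 188; r_4 = 24; cx_5 = 392; cy_5 = 152; r_5 = 36; x0_6 = 396; y0_6 = 400; x1_6 = 428; y1_6 = 480; x0_7 = 232; y0_7 = 40; cx_8 = 440; cy_8 = 320; r_8 = 60; x1_9 = 440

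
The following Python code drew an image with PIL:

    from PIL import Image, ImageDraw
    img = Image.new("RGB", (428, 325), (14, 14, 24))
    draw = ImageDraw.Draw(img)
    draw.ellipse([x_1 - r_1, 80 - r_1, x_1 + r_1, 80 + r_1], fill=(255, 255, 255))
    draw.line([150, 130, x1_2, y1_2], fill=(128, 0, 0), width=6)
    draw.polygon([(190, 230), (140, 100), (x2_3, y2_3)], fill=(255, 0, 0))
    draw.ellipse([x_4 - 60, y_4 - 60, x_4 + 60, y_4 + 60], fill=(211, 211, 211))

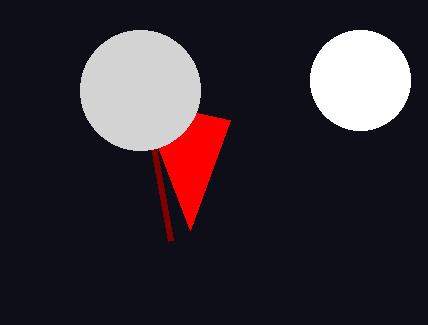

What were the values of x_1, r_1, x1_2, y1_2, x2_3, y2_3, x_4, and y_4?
x_1 = 360, r_1 = 50, x1_2 = 170, y1_2 = 240, x2_3 = 230, y2_3 = 120, x_4 = 140, y_4 = 90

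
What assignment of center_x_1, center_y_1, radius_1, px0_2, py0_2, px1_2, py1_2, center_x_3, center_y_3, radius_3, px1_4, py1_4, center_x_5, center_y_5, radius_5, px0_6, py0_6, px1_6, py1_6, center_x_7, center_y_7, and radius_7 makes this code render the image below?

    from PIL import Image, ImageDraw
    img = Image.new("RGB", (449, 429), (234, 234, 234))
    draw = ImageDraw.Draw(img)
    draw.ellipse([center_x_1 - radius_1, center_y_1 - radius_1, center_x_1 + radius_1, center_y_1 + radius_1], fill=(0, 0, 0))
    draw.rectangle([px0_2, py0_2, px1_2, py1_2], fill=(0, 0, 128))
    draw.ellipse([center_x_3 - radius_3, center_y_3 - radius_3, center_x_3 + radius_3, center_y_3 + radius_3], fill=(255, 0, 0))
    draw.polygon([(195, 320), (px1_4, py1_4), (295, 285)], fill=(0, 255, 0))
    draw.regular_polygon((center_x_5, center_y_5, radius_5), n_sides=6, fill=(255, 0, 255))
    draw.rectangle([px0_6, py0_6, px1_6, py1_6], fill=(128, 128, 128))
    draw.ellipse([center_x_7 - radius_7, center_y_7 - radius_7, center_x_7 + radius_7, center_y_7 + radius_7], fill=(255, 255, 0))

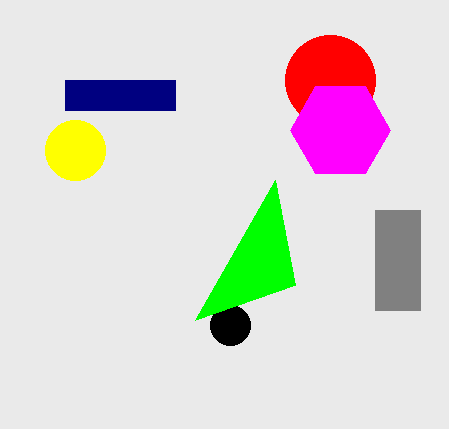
center_x_1 = 230; center_y_1 = 325; radius_1 = 20; px0_2 = 65; py0_2 = 80; px1_2 = 175; py1_2 = 110; center_x_3 = 330; center_y_3 = 80; radius_3 = 45; px1_4 = 275; py1_4 = 180; center_x_5 = 340; center_y_5 = 130; radius_5 = 50; px0_6 = 375; py0_6 = 210; px1_6 = 420; py1_6 = 310; center_x_7 = 75; center_y_7 = 150; radius_7 = 30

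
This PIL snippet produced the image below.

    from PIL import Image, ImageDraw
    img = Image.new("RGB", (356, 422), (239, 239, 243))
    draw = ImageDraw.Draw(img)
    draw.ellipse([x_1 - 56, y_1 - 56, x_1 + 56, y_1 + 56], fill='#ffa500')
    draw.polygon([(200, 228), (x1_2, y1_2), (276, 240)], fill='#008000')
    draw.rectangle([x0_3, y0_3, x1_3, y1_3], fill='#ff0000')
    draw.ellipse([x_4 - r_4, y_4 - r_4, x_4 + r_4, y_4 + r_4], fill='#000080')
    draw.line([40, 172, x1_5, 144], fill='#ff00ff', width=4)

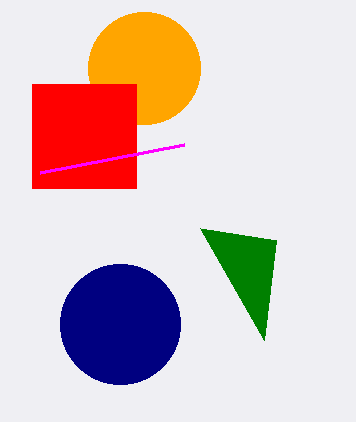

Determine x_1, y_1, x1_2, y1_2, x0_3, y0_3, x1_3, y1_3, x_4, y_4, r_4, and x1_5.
x_1 = 144, y_1 = 68, x1_2 = 264, y1_2 = 340, x0_3 = 32, y0_3 = 84, x1_3 = 136, y1_3 = 188, x_4 = 120, y_4 = 324, r_4 = 60, x1_5 = 184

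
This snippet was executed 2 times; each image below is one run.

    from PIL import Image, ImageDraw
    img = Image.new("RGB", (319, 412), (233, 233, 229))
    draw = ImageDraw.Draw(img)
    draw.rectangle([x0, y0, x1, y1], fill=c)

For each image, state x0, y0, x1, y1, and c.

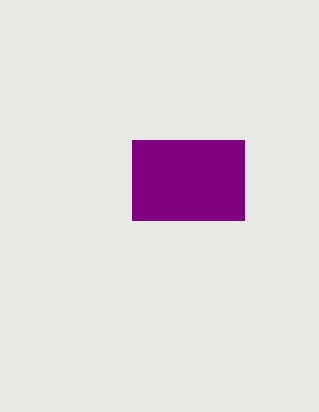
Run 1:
x0 = 132; y0 = 140; x1 = 244; y1 = 220; c = 'purple'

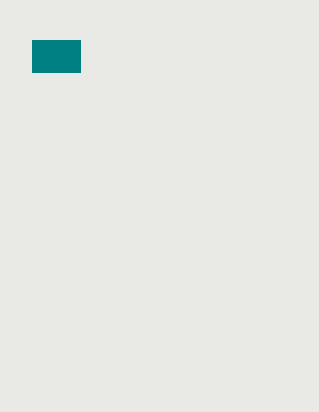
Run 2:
x0 = 32
y0 = 40
x1 = 80
y1 = 72
c = 'teal'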